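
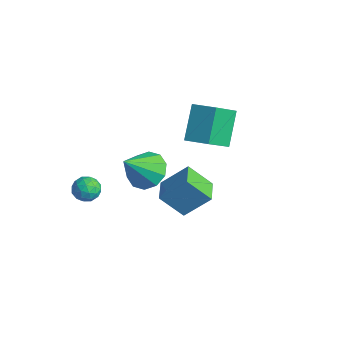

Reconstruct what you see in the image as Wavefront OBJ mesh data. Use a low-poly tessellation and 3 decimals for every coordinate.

v -1.608 1.927 -0.445
v -1.269 0.601 0.629
v -2.448 2.879 0.995
v -2.109 1.553 2.069
v -0.511 2.447 -0.149
v -0.172 1.121 0.925
v -1.351 3.399 1.291
v -1.012 2.073 2.365
v -4.186 -2.409 -3.397
v -3.672 -2.233 -2.932
v -4.028 -3.527 -3.148
v -3.514 -3.351 -2.683
v -4.196 -3.187 -2.542
v -4.293 -2.496 -2.696
v -3.407 -3.264 -3.384
v -3.504 -2.573 -3.538
v -3.191 -2.761 -2.924
v -3.678 -2.714 -2.403
v -4.022 -3.046 -3.677
v -4.509 -2.999 -3.156
v -3.942 -2.222 -3.187
v -3.758 -3.538 -2.893
v -4.158 -3.441 -2.81
v -3.856 -3.338 -2.537
v -4.308 -2.377 -3.048
v -4.006 -2.274 -2.774
v -4.314 -2.835 -2.545
v -3.694 -3.486 -3.306
v -3.392 -3.383 -3.032
v -3.844 -2.422 -3.543
v -3.542 -2.319 -3.27
v -3.386 -2.925 -3.535
v -3.358 -2.43 -2.909
v -3.265 -3.087 -2.762
v -3.202 -3.036 -3.174
v -3.259 -2.63 -3.265
v -3.644 -2.402 -2.603
v -3.552 -3.059 -2.456
v -3.952 -2.963 -2.373
v -4.009 -2.556 -2.464
v -3.361 -2.713 -2.598
v -4.148 -2.701 -3.624
v -4.056 -3.358 -3.477
v -3.691 -3.204 -3.616
v -3.748 -2.797 -3.707
v -4.435 -2.673 -3.318
v -4.342 -3.33 -3.171
v -4.441 -3.13 -2.815
v -4.498 -2.724 -2.906
v -4.339 -3.047 -3.482
v 2.12 -1.636 -0.839
v 1.469 -2.44 0.233
v 1.141 -0.927 -0.901
v 0.49 -1.732 0.171
v 2.75 -0.668 0.269
v 2.099 -1.473 1.341
v 1.771 0.04 0.207
v 1.12 -0.764 1.279
v 0.286 -2.297 1.121
v 1.19 -1.958 1.291
v 0.494 -3.543 2.499
v 0.803 -1.642 1.635
v 0.22 -1.577 1.782
v -0.339 -1.786 1.677
v -0.658 -2.191 1.359
v -0.617 -2.636 0.95
v -0.231 -2.951 0.607
v 0.353 -3.017 0.459
v 0.911 -2.807 0.565
v 1.231 -2.403 0.883
f 2 4 1
f 5 2 1
f 1 4 3
f 3 5 1
f 2 8 4
f 6 2 5
f 6 8 2
f 4 8 3
f 7 5 3
f 3 8 7
f 7 6 5
f 8 6 7
f 9 46 25
f 46 20 49
f 25 49 14
f 46 49 25
f 9 25 21
f 25 14 26
f 21 26 10
f 25 26 21
f 9 21 30
f 21 10 31
f 30 31 16
f 21 31 30
f 9 30 42
f 30 16 45
f 42 45 19
f 30 45 42
f 9 42 46
f 42 19 50
f 46 50 20
f 42 50 46
f 10 26 37
f 26 14 40
f 37 40 18
f 26 40 37
f 14 49 27
f 49 20 48
f 27 48 13
f 49 48 27
f 20 50 47
f 50 19 43
f 47 43 11
f 50 43 47
f 19 45 44
f 45 16 32
f 44 32 15
f 45 32 44
f 16 31 36
f 31 10 33
f 36 33 17
f 31 33 36
f 12 38 24
f 38 18 39
f 24 39 13
f 38 39 24
f 12 24 22
f 24 13 23
f 22 23 11
f 24 23 22
f 12 22 29
f 22 11 28
f 29 28 15
f 22 28 29
f 12 29 34
f 29 15 35
f 34 35 17
f 29 35 34
f 12 34 38
f 34 17 41
f 38 41 18
f 34 41 38
f 13 39 27
f 39 18 40
f 27 40 14
f 39 40 27
f 11 23 47
f 23 13 48
f 47 48 20
f 23 48 47
f 15 28 44
f 28 11 43
f 44 43 19
f 28 43 44
f 17 35 36
f 35 15 32
f 36 32 16
f 35 32 36
f 18 41 37
f 41 17 33
f 37 33 10
f 41 33 37
f 52 54 51
f 55 52 51
f 51 54 53
f 53 55 51
f 52 58 54
f 56 52 55
f 56 58 52
f 54 58 53
f 57 55 53
f 53 58 57
f 57 56 55
f 58 56 57
f 60 59 62
f 60 62 61
f 62 59 63
f 62 63 61
f 63 59 64
f 63 64 61
f 64 59 65
f 64 65 61
f 65 59 66
f 65 66 61
f 66 59 67
f 66 67 61
f 67 59 68
f 67 68 61
f 68 59 69
f 68 69 61
f 69 59 70
f 69 70 61
f 70 59 60
f 70 60 61



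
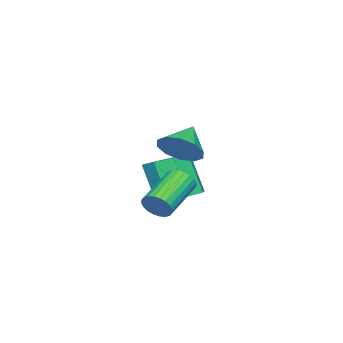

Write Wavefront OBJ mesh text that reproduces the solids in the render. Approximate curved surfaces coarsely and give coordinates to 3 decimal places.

v 2.495 -0.737 -1.638
v 2.701 -0.478 -1.114
v 1.011 -0.504 -0.438
v 0.805 -0.763 -0.962
v 2.645 -0.283 -1.244
v 0.956 -0.308 -0.569
v 2.567 -0.156 -1.435
v 0.878 -0.181 -0.759
v 2.478 -0.118 -1.657
v 0.788 -0.143 -0.981
v 2.391 -0.174 -1.875
v 0.702 -0.199 -1.2
v 2.321 -0.316 -2.058
v 0.631 -0.341 -1.382
v 2.276 -0.522 -2.177
v 0.586 -0.547 -1.501
v 2.265 -0.761 -2.213
v 0.575 -0.786 -1.537
v 2.289 -0.996 -2.162
v 0.599 -1.022 -1.486
v 2.344 -1.192 -2.031
v 0.655 -1.217 -1.356
v 2.422 -1.319 -1.841
v 0.733 -1.344 -1.165
v 2.512 -1.357 -1.619
v 0.822 -1.382 -0.943
v 2.598 -1.301 -1.4
v 0.909 -1.326 -0.725
v 2.669 -1.159 -1.218
v 0.979 -1.184 -0.542
v 2.714 -0.953 -1.099
v 1.024 -0.978 -0.423
v 2.725 -0.714 -1.063
v 1.035 -0.739 -0.387
v 3.098 0.567 1.605
v 3.59 0.31 2.288
v 2.062 0.473 2.315
v 3.551 0.852 2.304
v 3.34 1.285 2.053
v 3.036 1.445 1.631
v 2.756 1.269 1.199
v 2.607 0.825 0.922
v 2.646 0.282 0.906
v 2.857 -0.151 1.157
v 3.161 -0.31 1.58
v 3.441 -0.134 2.012
v -1.173 -1.962 -2.816
v -0.408 -2.539 -2.964
v -0.681 -3.335 -1.272
v -1.447 -2.758 -1.124
v -0.223 -1.901 -2.634
v -0.496 -2.696 -0.941
v -0.594 -1.298 -2.41
v -0.868 -2.094 -0.718
v -1.305 -1.084 -2.425
v -1.578 -1.88 -0.732
v -1.939 -1.385 -2.668
v -2.212 -2.181 -0.976
v -2.124 -2.024 -2.999
v -2.397 -2.819 -1.306
v -1.752 -2.626 -3.222
v -2.026 -3.422 -1.53
v -1.042 -2.84 -3.208
v -1.315 -3.636 -1.515
f 2 1 5
f 2 5 3
f 3 5 6
f 3 6 4
f 5 1 7
f 5 7 6
f 6 7 8
f 6 8 4
f 7 1 9
f 7 9 8
f 8 9 10
f 8 10 4
f 9 1 11
f 9 11 10
f 10 11 12
f 10 12 4
f 11 1 13
f 11 13 12
f 12 13 14
f 12 14 4
f 13 1 15
f 13 15 14
f 14 15 16
f 14 16 4
f 15 1 17
f 15 17 16
f 16 17 18
f 16 18 4
f 17 1 19
f 17 19 18
f 18 19 20
f 18 20 4
f 19 1 21
f 19 21 20
f 20 21 22
f 20 22 4
f 21 1 23
f 21 23 22
f 22 23 24
f 22 24 4
f 23 1 25
f 23 25 24
f 24 25 26
f 24 26 4
f 25 1 27
f 25 27 26
f 26 27 28
f 26 28 4
f 27 1 29
f 27 29 28
f 28 29 30
f 28 30 4
f 29 1 31
f 29 31 30
f 30 31 32
f 30 32 4
f 31 1 33
f 31 33 32
f 32 33 34
f 32 34 4
f 33 1 2
f 33 2 34
f 34 2 3
f 34 3 4
f 36 35 38
f 36 38 37
f 38 35 39
f 38 39 37
f 39 35 40
f 39 40 37
f 40 35 41
f 40 41 37
f 41 35 42
f 41 42 37
f 42 35 43
f 42 43 37
f 43 35 44
f 43 44 37
f 44 35 45
f 44 45 37
f 45 35 46
f 45 46 37
f 46 35 36
f 46 36 37
f 48 47 51
f 48 51 49
f 49 51 52
f 49 52 50
f 51 47 53
f 51 53 52
f 52 53 54
f 52 54 50
f 53 47 55
f 53 55 54
f 54 55 56
f 54 56 50
f 55 47 57
f 55 57 56
f 56 57 58
f 56 58 50
f 57 47 59
f 57 59 58
f 58 59 60
f 58 60 50
f 59 47 61
f 59 61 60
f 60 61 62
f 60 62 50
f 61 47 63
f 61 63 62
f 62 63 64
f 62 64 50
f 63 47 48
f 63 48 64
f 64 48 49
f 64 49 50



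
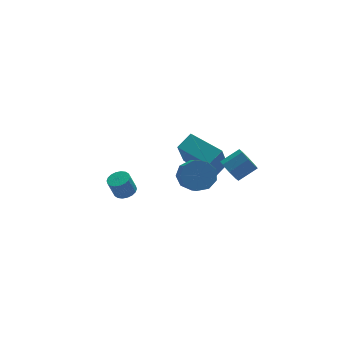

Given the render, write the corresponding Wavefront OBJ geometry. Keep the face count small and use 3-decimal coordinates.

v -0.857 -2.826 1.151
v -0.532 -3.362 0.534
v -0.719 -4.67 1.571
v -1.043 -4.134 2.189
v -0.086 -3.152 0.879
v -0.273 -4.46 1.916
v -0.001 -2.789 1.352
v -0.187 -4.097 2.389
v -0.316 -2.444 1.731
v -0.503 -3.752 2.768
v -0.884 -2.277 1.839
v -1.071 -3.585 2.876
v -1.44 -2.367 1.625
v -1.626 -3.675 2.662
v -1.722 -2.672 1.189
v -1.909 -3.98 2.227
v -1.6 -3.049 0.736
v -1.787 -4.357 1.774
v -1.13 -3.321 0.477
v -1.316 -4.63 1.515
v 0.553 -3.827 1.888
v 0.869 -4.252 1.446
v 1.843 -4.158 2.05
v 1.527 -3.733 2.492
v 0.908 -3.746 1.302
v 1.882 -3.651 1.906
v 0.74 -3.287 1.502
v 1.714 -3.192 2.106
v 0.462 -3.145 1.928
v 1.436 -3.05 2.532
v 0.237 -3.402 2.33
v 1.211 -3.308 2.934
v 0.198 -3.909 2.474
v 1.172 -3.814 3.078
v 0.366 -4.368 2.274
v 1.34 -4.273 2.878
v 0.644 -4.51 1.848
v 1.618 -4.415 2.452
v 1.565 1.396 -2.891
v 0.977 0.549 -1.073
v 0.43 3.009 -2.507
v -0.158 2.163 -0.689
v 2.418 1.877 -2.391
v 1.83 1.031 -0.573
v 1.283 3.491 -2.007
v 0.695 2.644 -0.189
v -3.657 -0.634 -1.076
v -3.191 -0.31 -0.913
v -3.538 -0.322 0.099
v -4.003 -0.646 -0.064
v -3.371 -0.128 -0.973
v -3.718 -0.14 0.04
v -3.608 -0.047 -1.053
v -3.954 -0.058 -0.04
v -3.854 -0.081 -1.137
v -4.2 -0.093 -0.125
v -4.061 -0.226 -1.21
v -4.407 -0.237 -0.197
v -4.188 -0.451 -1.256
v -4.534 -0.462 -0.244
v -4.21 -0.712 -1.266
v -4.556 -0.724 -0.254
v -4.122 -0.958 -1.239
v -4.469 -0.97 -0.227
v -3.942 -1.14 -1.18
v -4.289 -1.152 -0.167
v -3.706 -1.222 -1.1
v -4.052 -1.233 -0.087
v -3.46 -1.187 -1.015
v -3.806 -1.199 -0.003
v -3.253 -1.043 -0.943
v -3.599 -1.054 0.07
v -3.126 -0.818 -0.896
v -3.472 -0.829 0.116
v -3.104 -0.556 -0.886
v -3.45 -0.568 0.126
f 2 1 5
f 2 5 3
f 3 5 6
f 3 6 4
f 5 1 7
f 5 7 6
f 6 7 8
f 6 8 4
f 7 1 9
f 7 9 8
f 8 9 10
f 8 10 4
f 9 1 11
f 9 11 10
f 10 11 12
f 10 12 4
f 11 1 13
f 11 13 12
f 12 13 14
f 12 14 4
f 13 1 15
f 13 15 14
f 14 15 16
f 14 16 4
f 15 1 17
f 15 17 16
f 16 17 18
f 16 18 4
f 17 1 19
f 17 19 18
f 18 19 20
f 18 20 4
f 19 1 2
f 19 2 20
f 20 2 3
f 20 3 4
f 22 21 25
f 22 25 23
f 23 25 26
f 23 26 24
f 25 21 27
f 25 27 26
f 26 27 28
f 26 28 24
f 27 21 29
f 27 29 28
f 28 29 30
f 28 30 24
f 29 21 31
f 29 31 30
f 30 31 32
f 30 32 24
f 31 21 33
f 31 33 32
f 32 33 34
f 32 34 24
f 33 21 35
f 33 35 34
f 34 35 36
f 34 36 24
f 35 21 37
f 35 37 36
f 36 37 38
f 36 38 24
f 37 21 22
f 37 22 38
f 38 22 23
f 38 23 24
f 40 42 39
f 43 40 39
f 39 42 41
f 41 43 39
f 40 46 42
f 44 40 43
f 44 46 40
f 42 46 41
f 45 43 41
f 41 46 45
f 45 44 43
f 46 44 45
f 48 47 51
f 48 51 49
f 49 51 52
f 49 52 50
f 51 47 53
f 51 53 52
f 52 53 54
f 52 54 50
f 53 47 55
f 53 55 54
f 54 55 56
f 54 56 50
f 55 47 57
f 55 57 56
f 56 57 58
f 56 58 50
f 57 47 59
f 57 59 58
f 58 59 60
f 58 60 50
f 59 47 61
f 59 61 60
f 60 61 62
f 60 62 50
f 61 47 63
f 61 63 62
f 62 63 64
f 62 64 50
f 63 47 65
f 63 65 64
f 64 65 66
f 64 66 50
f 65 47 67
f 65 67 66
f 66 67 68
f 66 68 50
f 67 47 69
f 67 69 68
f 68 69 70
f 68 70 50
f 69 47 71
f 69 71 70
f 70 71 72
f 70 72 50
f 71 47 73
f 71 73 72
f 72 73 74
f 72 74 50
f 73 47 75
f 73 75 74
f 74 75 76
f 74 76 50
f 75 47 48
f 75 48 76
f 76 48 49
f 76 49 50



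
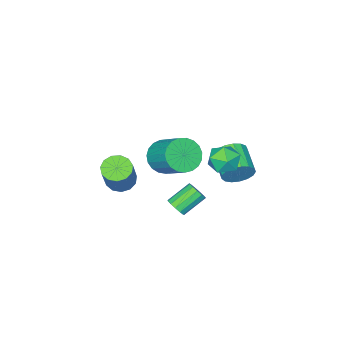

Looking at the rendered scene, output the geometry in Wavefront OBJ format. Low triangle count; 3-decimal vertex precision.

v -0.4 2.772 0.836
v 0.027 2.832 1.569
v -0.694 1.529 2.096
v -1.12 1.468 1.364
v -0.312 3.047 1.636
v -1.033 1.743 2.163
v -0.671 3.198 1.519
v -1.392 1.895 2.047
v -0.968 3.252 1.247
v -1.689 1.949 1.774
v -1.135 3.196 0.88
v -1.856 1.893 1.407
v -1.133 3.042 0.503
v -1.854 1.739 1.031
v -0.963 2.827 0.203
v -1.684 1.524 0.73
v -0.665 2.599 0.047
v -1.385 1.295 0.575
v -0.305 2.41 0.073
v -1.026 1.107 0.6
v 0.033 2.304 0.273
v -0.688 1.001 0.801
v 0.272 2.306 0.603
v -0.449 1.002 1.13
v 0.357 2.414 0.985
v -0.364 1.11 1.513
v 0.268 2.604 1.334
v -0.452 1.3 1.862
v 0.893 3.298 2.804
v 1.209 2.962 2.014
v -0.249 2.358 2.746
v 0.067 2.022 1.956
v 0.522 1.866 2.734
v 1.228 2.447 2.77
v -0.268 2.873 1.99
v 0.438 3.454 2.026
v 0.492 2.699 1.511
v 0.98 2.077 1.971
v -0.02 3.243 2.789
v 0.468 2.621 3.249
v 0.687 -0.46 -3.121
v 1.029 -0.449 -2.628
v -0.165 -0.15 -1.806
v -0.507 -0.16 -2.299
v 1.025 -0.133 -2.748
v -0.169 0.166 -1.926
v 0.914 0.079 -2.987
v -0.28 0.378 -2.165
v 0.731 0.12 -3.268
v -0.463 0.42 -2.446
v 0.534 -0.022 -3.502
v -0.66 0.277 -2.681
v 0.385 -0.304 -3.616
v -0.809 -0.005 -2.794
v 0.332 -0.635 -3.572
v -0.861 -0.336 -2.75
v 0.392 -0.911 -3.385
v -0.802 -0.611 -2.563
v 0.546 -1.043 -3.114
v -0.648 -0.744 -2.292
v 0.744 -0.99 -2.846
v -0.45 -0.69 -2.024
v 0.924 -0.768 -2.664
v -0.27 -0.469 -1.842
v -0.157 -2.145 -0.657
v 0.732 -2.529 -0.306
v 0.946 -0.938 0.888
v 0.057 -0.555 0.537
v 0.862 -2.295 -0.64
v 1.076 -0.704 0.553
v 0.815 -2.035 -0.978
v 1.03 -0.445 0.216
v 0.601 -1.795 -1.26
v 0.815 -0.204 -0.066
v 0.255 -1.615 -1.438
v 0.469 -0.024 -0.244
v -0.162 -1.527 -1.48
v 0.052 0.064 -0.287
v -0.578 -1.545 -1.381
v -0.364 0.045 -0.187
v -0.921 -1.668 -1.156
v -0.707 -0.077 0.038
v -1.132 -1.873 -0.845
v -0.918 -0.282 0.349
v -1.175 -2.125 -0.501
v -0.961 -0.534 0.692
v -1.042 -2.381 -0.185
v -0.828 -0.79 1.009
v -0.755 -2.596 0.051
v -0.541 -1.005 1.244
v -0.365 -2.733 0.163
v -0.151 -1.142 1.357
v 0.06 -2.768 0.134
v 0.274 -1.178 1.328
v 0.449 -2.696 -0.032
v 0.663 -1.105 1.162
v 1.193 -3.979 -2.77
v 1.924 -4.257 -3.018
v 2.837 -3.5 -1.177
v 2.107 -3.221 -0.93
v 1.888 -3.825 -3.178
v 2.801 -3.068 -1.337
v 1.632 -3.442 -3.209
v 2.545 -2.685 -1.368
v 1.236 -3.229 -3.1
v 2.149 -2.472 -1.259
v 0.827 -3.254 -2.887
v 1.74 -2.497 -1.046
v 0.534 -3.509 -2.637
v 1.447 -2.752 -0.796
v 0.451 -3.914 -2.429
v 1.364 -3.157 -0.588
v 0.603 -4.338 -2.33
v 1.516 -3.581 -0.489
v 0.943 -4.649 -2.37
v 1.856 -3.892 -0.529
v 1.362 -4.747 -2.538
v 2.275 -3.99 -0.697
v 1.728 -4.601 -2.78
v 2.641 -3.843 -0.939
f 2 1 5
f 2 5 3
f 3 5 6
f 3 6 4
f 5 1 7
f 5 7 6
f 6 7 8
f 6 8 4
f 7 1 9
f 7 9 8
f 8 9 10
f 8 10 4
f 9 1 11
f 9 11 10
f 10 11 12
f 10 12 4
f 11 1 13
f 11 13 12
f 12 13 14
f 12 14 4
f 13 1 15
f 13 15 14
f 14 15 16
f 14 16 4
f 15 1 17
f 15 17 16
f 16 17 18
f 16 18 4
f 17 1 19
f 17 19 18
f 18 19 20
f 18 20 4
f 19 1 21
f 19 21 20
f 20 21 22
f 20 22 4
f 21 1 23
f 21 23 22
f 22 23 24
f 22 24 4
f 23 1 25
f 23 25 24
f 24 25 26
f 24 26 4
f 25 1 27
f 25 27 26
f 26 27 28
f 26 28 4
f 27 1 2
f 27 2 28
f 28 2 3
f 28 3 4
f 29 40 34
f 29 34 30
f 29 30 36
f 29 36 39
f 29 39 40
f 30 34 38
f 34 40 33
f 40 39 31
f 39 36 35
f 36 30 37
f 32 38 33
f 32 33 31
f 32 31 35
f 32 35 37
f 32 37 38
f 33 38 34
f 31 33 40
f 35 31 39
f 37 35 36
f 38 37 30
f 42 41 45
f 42 45 43
f 43 45 46
f 43 46 44
f 45 41 47
f 45 47 46
f 46 47 48
f 46 48 44
f 47 41 49
f 47 49 48
f 48 49 50
f 48 50 44
f 49 41 51
f 49 51 50
f 50 51 52
f 50 52 44
f 51 41 53
f 51 53 52
f 52 53 54
f 52 54 44
f 53 41 55
f 53 55 54
f 54 55 56
f 54 56 44
f 55 41 57
f 55 57 56
f 56 57 58
f 56 58 44
f 57 41 59
f 57 59 58
f 58 59 60
f 58 60 44
f 59 41 61
f 59 61 60
f 60 61 62
f 60 62 44
f 61 41 63
f 61 63 62
f 62 63 64
f 62 64 44
f 63 41 42
f 63 42 64
f 64 42 43
f 64 43 44
f 66 65 69
f 66 69 67
f 67 69 70
f 67 70 68
f 69 65 71
f 69 71 70
f 70 71 72
f 70 72 68
f 71 65 73
f 71 73 72
f 72 73 74
f 72 74 68
f 73 65 75
f 73 75 74
f 74 75 76
f 74 76 68
f 75 65 77
f 75 77 76
f 76 77 78
f 76 78 68
f 77 65 79
f 77 79 78
f 78 79 80
f 78 80 68
f 79 65 81
f 79 81 80
f 80 81 82
f 80 82 68
f 81 65 83
f 81 83 82
f 82 83 84
f 82 84 68
f 83 65 85
f 83 85 84
f 84 85 86
f 84 86 68
f 85 65 87
f 85 87 86
f 86 87 88
f 86 88 68
f 87 65 89
f 87 89 88
f 88 89 90
f 88 90 68
f 89 65 91
f 89 91 90
f 90 91 92
f 90 92 68
f 91 65 93
f 91 93 92
f 92 93 94
f 92 94 68
f 93 65 95
f 93 95 94
f 94 95 96
f 94 96 68
f 95 65 66
f 95 66 96
f 96 66 67
f 96 67 68
f 98 97 101
f 98 101 99
f 99 101 102
f 99 102 100
f 101 97 103
f 101 103 102
f 102 103 104
f 102 104 100
f 103 97 105
f 103 105 104
f 104 105 106
f 104 106 100
f 105 97 107
f 105 107 106
f 106 107 108
f 106 108 100
f 107 97 109
f 107 109 108
f 108 109 110
f 108 110 100
f 109 97 111
f 109 111 110
f 110 111 112
f 110 112 100
f 111 97 113
f 111 113 112
f 112 113 114
f 112 114 100
f 113 97 115
f 113 115 114
f 114 115 116
f 114 116 100
f 115 97 117
f 115 117 116
f 116 117 118
f 116 118 100
f 117 97 119
f 117 119 118
f 118 119 120
f 118 120 100
f 119 97 98
f 119 98 120
f 120 98 99
f 120 99 100



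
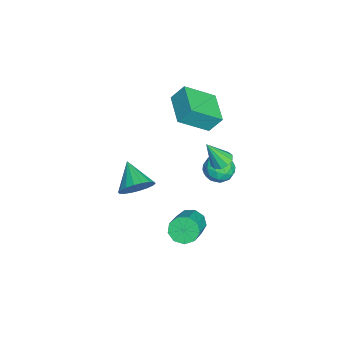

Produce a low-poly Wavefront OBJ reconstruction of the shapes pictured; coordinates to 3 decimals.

v -2.357 -0.619 -2.643
v -1.814 -0.692 -1.879
v -3.603 -1.241 -1.817
v -1.979 -0.309 -1.84
v -2.219 0.012 -1.959
v -2.486 0.208 -2.215
v -2.727 0.241 -2.555
v -2.895 0.103 -2.912
v -2.957 -0.178 -3.216
v -2.899 -0.545 -3.407
v -2.734 -0.928 -3.446
v -2.494 -1.249 -3.326
v -2.227 -1.445 -3.071
v -1.986 -1.478 -2.731
v -1.818 -1.34 -2.374
v -1.756 -1.06 -2.069
v -4.855 2.249 1.654
v -4.278 0.817 2.761
v -4.925 2.884 2.511
v -4.347 1.453 3.619
v -3.173 2.747 1.421
v -2.595 1.316 2.529
v -3.242 3.383 2.279
v -2.665 1.951 3.386
v -0.484 3.575 1.839
v -0.02 3.9 1.964
v -0.336 2.865 3.141
v -0.311 4.069 2.089
v -0.667 4.049 2.119
v -0.954 3.848 2.042
v -1.061 3.543 1.888
v -0.948 3.25 1.715
v -0.658 3.081 1.59
v -0.301 3.101 1.56
v -0.015 3.302 1.637
v 0.093 3.607 1.791
v -2.338 3.55 0.387
v -1.981 4.111 -0.11
v -1.959 2.569 -0.45
v -1.602 3.13 -0.947
v -1.277 2.97 -0.199
v -1.511 3.577 0.318
v -2.429 3.103 -0.878
v -2.663 3.71 -0.361
v -2.037 3.835 -0.892
v -1.325 3.753 -0.472
v -2.615 2.927 -0.088
v -1.903 2.845 0.332
v -2.193 3.917 0.212
v -1.747 2.763 -0.772
v -1.556 2.669 -0.332
v -1.346 2.999 -0.624
v -1.917 3.602 0.463
v -1.707 3.933 0.171
v -1.293 3.262 0.119
v -2.233 2.747 -0.731
v -2.023 3.078 -1.023
v -2.594 3.681 0.064
v -2.384 4.011 -0.228
v -2.647 3.418 -0.679
v -2.016 4.085 -0.54
v -1.793 3.508 -1.031
v -2.279 3.492 -0.991
v -2.417 3.849 -0.687
v -1.597 4.036 -0.293
v -1.374 3.46 -0.785
v -1.183 3.366 -0.345
v -1.321 3.722 -0.041
v -1.63 3.874 -0.752
v -2.566 3.22 0.225
v -2.343 2.644 -0.267
v -2.619 2.958 -0.519
v -2.757 3.314 -0.215
v -2.147 3.172 0.471
v -1.924 2.595 -0.02
v -1.523 2.831 0.127
v -1.661 3.188 0.431
v -2.31 2.806 0.192
v -0.901 2.121 -3.659
v -0.468 2.203 -4.291
v 1.053 2.022 -3.273
v 0.621 1.939 -2.641
v -0.559 2.674 -4.072
v 0.963 2.492 -3.053
v -0.81 2.885 -3.659
v 0.712 2.704 -2.641
v -1.103 2.739 -3.247
v 0.419 2.558 -2.229
v -1.302 2.304 -3.028
v 0.22 2.122 -2.009
v -1.313 1.782 -3.104
v 0.209 1.601 -2.085
v -1.131 1.42 -3.439
v 0.39 1.238 -2.421
v -0.842 1.385 -3.878
v 0.68 1.203 -2.86
v -0.58 1.694 -4.214
v 0.942 1.513 -3.196
f 2 1 4
f 2 4 3
f 4 1 5
f 4 5 3
f 5 1 6
f 5 6 3
f 6 1 7
f 6 7 3
f 7 1 8
f 7 8 3
f 8 1 9
f 8 9 3
f 9 1 10
f 9 10 3
f 10 1 11
f 10 11 3
f 11 1 12
f 11 12 3
f 12 1 13
f 12 13 3
f 13 1 14
f 13 14 3
f 14 1 15
f 14 15 3
f 15 1 16
f 15 16 3
f 16 1 2
f 16 2 3
f 18 20 17
f 21 18 17
f 17 20 19
f 19 21 17
f 18 24 20
f 22 18 21
f 22 24 18
f 20 24 19
f 23 21 19
f 19 24 23
f 23 22 21
f 24 22 23
f 26 25 28
f 26 28 27
f 28 25 29
f 28 29 27
f 29 25 30
f 29 30 27
f 30 25 31
f 30 31 27
f 31 25 32
f 31 32 27
f 32 25 33
f 32 33 27
f 33 25 34
f 33 34 27
f 34 25 35
f 34 35 27
f 35 25 36
f 35 36 27
f 36 25 26
f 36 26 27
f 37 74 53
f 74 48 77
f 53 77 42
f 74 77 53
f 37 53 49
f 53 42 54
f 49 54 38
f 53 54 49
f 37 49 58
f 49 38 59
f 58 59 44
f 49 59 58
f 37 58 70
f 58 44 73
f 70 73 47
f 58 73 70
f 37 70 74
f 70 47 78
f 74 78 48
f 70 78 74
f 38 54 65
f 54 42 68
f 65 68 46
f 54 68 65
f 42 77 55
f 77 48 76
f 55 76 41
f 77 76 55
f 48 78 75
f 78 47 71
f 75 71 39
f 78 71 75
f 47 73 72
f 73 44 60
f 72 60 43
f 73 60 72
f 44 59 64
f 59 38 61
f 64 61 45
f 59 61 64
f 40 66 52
f 66 46 67
f 52 67 41
f 66 67 52
f 40 52 50
f 52 41 51
f 50 51 39
f 52 51 50
f 40 50 57
f 50 39 56
f 57 56 43
f 50 56 57
f 40 57 62
f 57 43 63
f 62 63 45
f 57 63 62
f 40 62 66
f 62 45 69
f 66 69 46
f 62 69 66
f 41 67 55
f 67 46 68
f 55 68 42
f 67 68 55
f 39 51 75
f 51 41 76
f 75 76 48
f 51 76 75
f 43 56 72
f 56 39 71
f 72 71 47
f 56 71 72
f 45 63 64
f 63 43 60
f 64 60 44
f 63 60 64
f 46 69 65
f 69 45 61
f 65 61 38
f 69 61 65
f 80 79 83
f 80 83 81
f 81 83 84
f 81 84 82
f 83 79 85
f 83 85 84
f 84 85 86
f 84 86 82
f 85 79 87
f 85 87 86
f 86 87 88
f 86 88 82
f 87 79 89
f 87 89 88
f 88 89 90
f 88 90 82
f 89 79 91
f 89 91 90
f 90 91 92
f 90 92 82
f 91 79 93
f 91 93 92
f 92 93 94
f 92 94 82
f 93 79 95
f 93 95 94
f 94 95 96
f 94 96 82
f 95 79 97
f 95 97 96
f 96 97 98
f 96 98 82
f 97 79 80
f 97 80 98
f 98 80 81
f 98 81 82



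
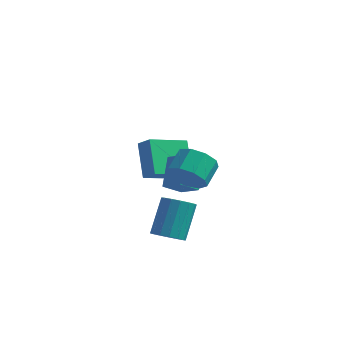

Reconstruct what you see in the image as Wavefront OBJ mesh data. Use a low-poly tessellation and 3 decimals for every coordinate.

v -1.219 0.018 -2.219
v -1.929 0.98 -0.941
v -1.842 0.217 -2.714
v -2.552 1.179 -1.436
v -0.288 1.481 -2.804
v -0.998 2.443 -1.526
v -0.911 1.68 -3.299
v -1.621 2.642 -2.021
v 1.679 -3.205 0.056
v 2.164 -3.562 0.642
v 2.186 -2.631 1.19
v 1.701 -2.275 0.604
v 2.491 -3.328 0.232
v 2.513 -2.397 0.78
v 2.438 -3.037 -0.261
v 2.46 -2.106 0.287
v 2.03 -2.824 -0.605
v 2.052 -1.894 -0.057
v 1.458 -2.79 -0.64
v 1.48 -1.86 -0.092
v 0.989 -2.95 -0.349
v 1.011 -2.02 0.199
v 0.843 -3.23 0.131
v 0.865 -2.299 0.679
v 1.088 -3.498 0.576
v 1.11 -2.567 1.124
v 1.61 -3.629 0.778
v 1.632 -2.698 1.326
v 1.002 -2.336 -0.929
v 0.716 -1.305 0.065
v 0.18 -2.129 -1.38
v -0.106 -1.098 -0.386
v 1.466 -1.682 -1.474
v 1.18 -0.651 -0.48
v 0.644 -1.475 -1.925
v 0.358 -0.444 -0.931
v 0.939 -3.225 -3.313
v 1.321 -2.77 -3.645
v 1.282 -1.741 -2.279
v 0.901 -2.195 -1.947
v 0.988 -2.682 -3.72
v 0.949 -1.653 -2.355
v 0.643 -2.74 -3.686
v 0.604 -1.711 -2.321
v 0.377 -2.928 -3.552
v 0.338 -1.899 -2.187
v 0.261 -3.195 -3.354
v 0.222 -2.166 -1.989
v 0.328 -3.47 -3.145
v 0.289 -2.441 -1.78
v 0.558 -3.679 -2.981
v 0.519 -2.65 -1.615
v 0.891 -3.767 -2.905
v 0.852 -2.738 -1.54
v 1.236 -3.709 -2.939
v 1.197 -2.68 -1.574
v 1.502 -3.521 -3.073
v 1.463 -2.492 -1.708
v 1.618 -3.254 -3.271
v 1.579 -2.225 -1.906
v 1.551 -2.979 -3.48
v 1.512 -1.95 -2.115
f 2 4 1
f 5 2 1
f 1 4 3
f 3 5 1
f 2 8 4
f 6 2 5
f 6 8 2
f 4 8 3
f 7 5 3
f 3 8 7
f 7 6 5
f 8 6 7
f 10 9 13
f 10 13 11
f 11 13 14
f 11 14 12
f 13 9 15
f 13 15 14
f 14 15 16
f 14 16 12
f 15 9 17
f 15 17 16
f 16 17 18
f 16 18 12
f 17 9 19
f 17 19 18
f 18 19 20
f 18 20 12
f 19 9 21
f 19 21 20
f 20 21 22
f 20 22 12
f 21 9 23
f 21 23 22
f 22 23 24
f 22 24 12
f 23 9 25
f 23 25 24
f 24 25 26
f 24 26 12
f 25 9 27
f 25 27 26
f 26 27 28
f 26 28 12
f 27 9 10
f 27 10 28
f 28 10 11
f 28 11 12
f 30 32 29
f 33 30 29
f 29 32 31
f 31 33 29
f 30 36 32
f 34 30 33
f 34 36 30
f 32 36 31
f 35 33 31
f 31 36 35
f 35 34 33
f 36 34 35
f 38 37 41
f 38 41 39
f 39 41 42
f 39 42 40
f 41 37 43
f 41 43 42
f 42 43 44
f 42 44 40
f 43 37 45
f 43 45 44
f 44 45 46
f 44 46 40
f 45 37 47
f 45 47 46
f 46 47 48
f 46 48 40
f 47 37 49
f 47 49 48
f 48 49 50
f 48 50 40
f 49 37 51
f 49 51 50
f 50 51 52
f 50 52 40
f 51 37 53
f 51 53 52
f 52 53 54
f 52 54 40
f 53 37 55
f 53 55 54
f 54 55 56
f 54 56 40
f 55 37 57
f 55 57 56
f 56 57 58
f 56 58 40
f 57 37 59
f 57 59 58
f 58 59 60
f 58 60 40
f 59 37 61
f 59 61 60
f 60 61 62
f 60 62 40
f 61 37 38
f 61 38 62
f 62 38 39
f 62 39 40



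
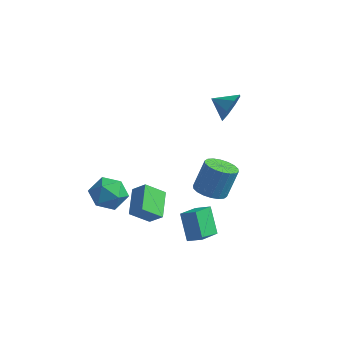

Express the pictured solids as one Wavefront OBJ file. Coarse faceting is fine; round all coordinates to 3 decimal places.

v 0.876 1.771 -3.41
v 1.57 2.446 -3.789
v 1.898 3.165 -1.909
v 1.204 2.489 -1.53
v 1.173 2.683 -3.811
v 1.501 3.402 -1.93
v 0.718 2.74 -3.753
v 1.045 3.458 -1.872
v 0.293 2.604 -3.627
v 0.621 3.323 -1.747
v -0.016 2.303 -3.459
v 0.312 3.022 -1.578
v -0.148 1.897 -3.281
v 0.18 2.616 -1.4
v -0.077 1.466 -3.128
v 0.25 2.185 -1.247
v 0.182 1.095 -3.031
v 0.51 1.814 -1.151
v 0.579 0.858 -3.01
v 0.907 1.577 -1.129
v 1.035 0.802 -3.068
v 1.362 1.52 -1.187
v 1.459 0.937 -3.193
v 1.787 1.656 -1.313
v 1.768 1.238 -3.362
v 2.096 1.957 -1.481
v 1.9 1.644 -3.54
v 2.228 2.363 -1.659
v 1.83 2.075 -3.693
v 2.157 2.794 -1.812
v -3.427 -3.159 -1.809
v -2.523 -2.456 -1.39
v -2.317 -4.764 -1.51
v -1.413 -4.061 -1.091
v -2.438 -4.185 -0.443
v -3.124 -3.194 -0.628
v -1.716 -4.026 -2.272
v -2.402 -3.035 -2.457
v -1.465 -2.992 -1.677
v -1.912 -3.09 -0.546
v -2.928 -4.13 -2.354
v -3.375 -4.228 -1.223
v 1.752 2.496 3.696
v 2.027 2.971 4.626
v 0.568 2.304 4.144
v 1.73 3.508 4.073
v 1.446 3.453 3.299
v 1.341 2.837 2.757
v 1.476 2.022 2.766
v 1.773 1.484 3.319
v 2.058 1.54 4.093
v 2.163 2.155 4.635
v 1.897 -1.41 -2.316
v 1.959 -3.051 -1.655
v 2.772 -1.218 -1.921
v 2.835 -2.858 -1.259
v 2.725 -2.002 -3.861
v 2.788 -3.642 -3.199
v 3.601 -1.809 -3.465
v 3.663 -3.45 -2.804
v -1.85 -2.47 -3.765
v -2.655 -0.943 -2.972
v -1.066 -1.558 -4.727
v -1.872 -0.03 -3.934
v -0.988 -2.41 -3.006
v -1.794 -0.882 -2.213
v -0.205 -1.497 -3.968
v -1.01 0.03 -3.175
f 2 1 5
f 2 5 3
f 3 5 6
f 3 6 4
f 5 1 7
f 5 7 6
f 6 7 8
f 6 8 4
f 7 1 9
f 7 9 8
f 8 9 10
f 8 10 4
f 9 1 11
f 9 11 10
f 10 11 12
f 10 12 4
f 11 1 13
f 11 13 12
f 12 13 14
f 12 14 4
f 13 1 15
f 13 15 14
f 14 15 16
f 14 16 4
f 15 1 17
f 15 17 16
f 16 17 18
f 16 18 4
f 17 1 19
f 17 19 18
f 18 19 20
f 18 20 4
f 19 1 21
f 19 21 20
f 20 21 22
f 20 22 4
f 21 1 23
f 21 23 22
f 22 23 24
f 22 24 4
f 23 1 25
f 23 25 24
f 24 25 26
f 24 26 4
f 25 1 27
f 25 27 26
f 26 27 28
f 26 28 4
f 27 1 29
f 27 29 28
f 28 29 30
f 28 30 4
f 29 1 2
f 29 2 30
f 30 2 3
f 30 3 4
f 31 42 36
f 31 36 32
f 31 32 38
f 31 38 41
f 31 41 42
f 32 36 40
f 36 42 35
f 42 41 33
f 41 38 37
f 38 32 39
f 34 40 35
f 34 35 33
f 34 33 37
f 34 37 39
f 34 39 40
f 35 40 36
f 33 35 42
f 37 33 41
f 39 37 38
f 40 39 32
f 44 43 46
f 44 46 45
f 46 43 47
f 46 47 45
f 47 43 48
f 47 48 45
f 48 43 49
f 48 49 45
f 49 43 50
f 49 50 45
f 50 43 51
f 50 51 45
f 51 43 52
f 51 52 45
f 52 43 44
f 52 44 45
f 54 56 53
f 57 54 53
f 53 56 55
f 55 57 53
f 54 60 56
f 58 54 57
f 58 60 54
f 56 60 55
f 59 57 55
f 55 60 59
f 59 58 57
f 60 58 59
f 62 64 61
f 65 62 61
f 61 64 63
f 63 65 61
f 62 68 64
f 66 62 65
f 66 68 62
f 64 68 63
f 67 65 63
f 63 68 67
f 67 66 65
f 68 66 67



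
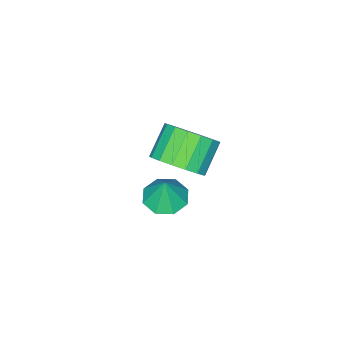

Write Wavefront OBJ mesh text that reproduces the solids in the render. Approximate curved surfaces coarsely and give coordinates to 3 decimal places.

v 3.669 2.568 1.306
v 4.337 2.777 1.141
v 3.871 2.732 2.334
v 3.979 3.197 1.144
v 3.44 3.247 1.243
v 3.034 2.9 1.378
v 3 2.358 1.472
v 3.358 1.939 1.468
v 3.898 1.888 1.37
v 4.303 2.235 1.234
v 0.757 0.336 -1.211
v 1.319 0.629 -0.476
v 0.325 0.377 0.385
v -0.237 0.084 -0.349
v 1.103 1.016 -0.612
v 0.109 0.764 0.249
v 0.808 1.248 -0.885
v -0.187 0.996 -0.024
v 0.501 1.271 -1.233
v -0.494 1.019 -0.371
v 0.253 1.08 -1.576
v -0.742 0.828 -0.714
v 0.12 0.718 -1.835
v -0.874 0.466 -0.973
v 0.134 0.269 -1.951
v -0.861 0.017 -1.089
v 0.29 -0.165 -1.897
v -0.705 -0.417 -1.036
v 0.553 -0.484 -1.687
v -0.442 -0.736 -0.825
v 0.863 -0.616 -1.367
v -0.132 -0.867 -0.505
v 1.149 -0.529 -1.012
v 0.154 -0.781 -0.15
v 1.345 -0.244 -0.702
v 0.35 -0.496 0.16
v 1.407 0.174 -0.509
v 0.412 -0.078 0.353
f 2 1 4
f 2 4 3
f 4 1 5
f 4 5 3
f 5 1 6
f 5 6 3
f 6 1 7
f 6 7 3
f 7 1 8
f 7 8 3
f 8 1 9
f 8 9 3
f 9 1 10
f 9 10 3
f 10 1 2
f 10 2 3
f 12 11 15
f 12 15 13
f 13 15 16
f 13 16 14
f 15 11 17
f 15 17 16
f 16 17 18
f 16 18 14
f 17 11 19
f 17 19 18
f 18 19 20
f 18 20 14
f 19 11 21
f 19 21 20
f 20 21 22
f 20 22 14
f 21 11 23
f 21 23 22
f 22 23 24
f 22 24 14
f 23 11 25
f 23 25 24
f 24 25 26
f 24 26 14
f 25 11 27
f 25 27 26
f 26 27 28
f 26 28 14
f 27 11 29
f 27 29 28
f 28 29 30
f 28 30 14
f 29 11 31
f 29 31 30
f 30 31 32
f 30 32 14
f 31 11 33
f 31 33 32
f 32 33 34
f 32 34 14
f 33 11 35
f 33 35 34
f 34 35 36
f 34 36 14
f 35 11 37
f 35 37 36
f 36 37 38
f 36 38 14
f 37 11 12
f 37 12 38
f 38 12 13
f 38 13 14



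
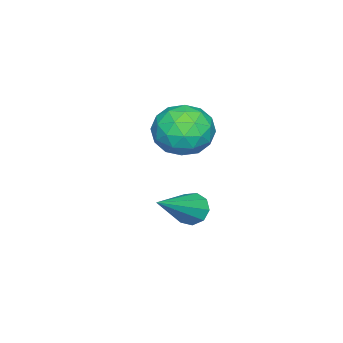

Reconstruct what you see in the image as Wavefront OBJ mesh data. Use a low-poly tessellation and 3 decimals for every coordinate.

v 1.064 0.724 0.695
v 1.314 0.537 0.279
v 2.556 0.476 1.705
v 1.358 0.889 0.299
v 1.265 1.164 0.505
v 1.077 1.233 0.799
v 0.883 1.064 1.044
v 0.773 0.736 1.126
v 0.799 0.402 1.006
v 0.949 0.219 0.74
v 1.152 0.272 0.453
v -1.748 -0.386 2.071
v -1.361 0.154 2.684
v -0.479 -1.094 1.896
v -0.092 -0.554 2.509
v -0.716 -1.156 2.766
v -1.499 -0.719 2.875
v -0.341 -0.221 1.705
v -1.124 0.216 1.814
v -0.491 0.256 2.458
v -0.723 -0.322 3.114
v -1.117 -0.618 1.466
v -1.349 -1.196 2.122
v -1.666 -0.054 2.393
v -0.174 -0.886 2.187
v -0.541 -1.24 2.338
v -0.313 -0.923 2.699
v -1.747 -0.567 2.505
v -1.52 -0.249 2.866
v -1.14 -1.02 2.914
v -0.32 -0.691 1.714
v -0.093 -0.373 2.075
v -1.527 -0.017 1.881
v -1.299 0.3 2.242
v -0.7 0.08 1.666
v -0.927 0.324 2.621
v -0.182 -0.092 2.517
v -0.327 0.103 2.045
v -0.788 0.36 2.109
v -1.063 -0.016 3.006
v -0.318 -0.432 2.903
v -0.684 -0.786 3.054
v -1.145 -0.529 3.118
v -0.552 0.044 2.873
v -1.522 -0.508 1.677
v -0.777 -0.924 1.574
v -0.695 -0.411 1.462
v -1.156 -0.154 1.526
v -1.658 -0.848 2.063
v -0.913 -1.264 1.959
v -1.052 -1.3 2.471
v -1.513 -1.043 2.535
v -1.288 -0.984 1.707
f 2 1 4
f 2 4 3
f 4 1 5
f 4 5 3
f 5 1 6
f 5 6 3
f 6 1 7
f 6 7 3
f 7 1 8
f 7 8 3
f 8 1 9
f 8 9 3
f 9 1 10
f 9 10 3
f 10 1 11
f 10 11 3
f 11 1 2
f 11 2 3
f 12 49 28
f 49 23 52
f 28 52 17
f 49 52 28
f 12 28 24
f 28 17 29
f 24 29 13
f 28 29 24
f 12 24 33
f 24 13 34
f 33 34 19
f 24 34 33
f 12 33 45
f 33 19 48
f 45 48 22
f 33 48 45
f 12 45 49
f 45 22 53
f 49 53 23
f 45 53 49
f 13 29 40
f 29 17 43
f 40 43 21
f 29 43 40
f 17 52 30
f 52 23 51
f 30 51 16
f 52 51 30
f 23 53 50
f 53 22 46
f 50 46 14
f 53 46 50
f 22 48 47
f 48 19 35
f 47 35 18
f 48 35 47
f 19 34 39
f 34 13 36
f 39 36 20
f 34 36 39
f 15 41 27
f 41 21 42
f 27 42 16
f 41 42 27
f 15 27 25
f 27 16 26
f 25 26 14
f 27 26 25
f 15 25 32
f 25 14 31
f 32 31 18
f 25 31 32
f 15 32 37
f 32 18 38
f 37 38 20
f 32 38 37
f 15 37 41
f 37 20 44
f 41 44 21
f 37 44 41
f 16 42 30
f 42 21 43
f 30 43 17
f 42 43 30
f 14 26 50
f 26 16 51
f 50 51 23
f 26 51 50
f 18 31 47
f 31 14 46
f 47 46 22
f 31 46 47
f 20 38 39
f 38 18 35
f 39 35 19
f 38 35 39
f 21 44 40
f 44 20 36
f 40 36 13
f 44 36 40



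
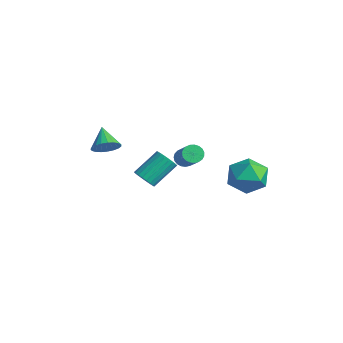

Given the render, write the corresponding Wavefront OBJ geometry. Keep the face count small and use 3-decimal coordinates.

v 4.623 4.152 1.141
v 5.093 3.464 2.06
v 2.787 3.456 1.56
v 3.257 2.768 2.479
v 3.231 4.004 2.581
v 4.366 4.434 2.322
v 3.514 2.486 1.298
v 4.649 2.916 1.039
v 4.408 2.434 2.157
v 4.233 3.373 2.95
v 3.647 3.547 0.67
v 3.472 4.486 1.463
v 2.475 -1.937 2.619
v 3.059 -2.139 2.927
v 2.989 -0.724 3.988
v 2.405 -0.523 3.681
v 3.157 -1.975 2.714
v 3.088 -0.56 3.775
v 3.138 -1.804 2.484
v 3.068 -0.389 3.545
v 3.004 -1.656 2.278
v 2.934 -0.241 3.339
v 2.779 -1.556 2.131
v 2.709 -0.141 3.192
v 2.501 -1.523 2.068
v 2.431 -0.108 3.13
v 2.218 -1.561 2.101
v 2.149 -0.146 3.162
v 1.98 -1.665 2.223
v 1.91 -0.25 3.284
v 1.828 -1.815 2.414
v 1.758 -0.4 3.475
v 1.787 -1.987 2.64
v 1.717 -0.572 3.701
v 1.865 -2.15 2.863
v 1.796 -0.735 3.924
v 2.049 -2.276 3.043
v 1.979 -0.861 4.105
v 2.306 -2.344 3.151
v 2.237 -0.929 4.212
v 2.593 -2.342 3.166
v 2.523 -0.927 4.227
v 2.859 -2.269 3.087
v 2.789 -0.854 4.148
v -3.003 3.976 -0.742
v -2.751 3.578 -1.161
v -1.265 3.187 0.104
v -1.517 3.584 0.522
v -2.637 3.804 -1.225
v -1.151 3.413 0.039
v -2.586 4.061 -1.206
v -1.1 3.669 0.058
v -2.607 4.302 -1.107
v -1.121 3.911 0.157
v -2.696 4.487 -0.945
v -1.21 4.096 0.32
v -2.839 4.584 -0.747
v -1.353 4.193 0.517
v -3.01 4.575 -0.549
v -1.524 4.184 0.715
v -3.179 4.463 -0.384
v -1.693 4.072 0.88
v -3.319 4.267 -0.281
v -1.833 3.875 0.983
v -3.403 4.02 -0.258
v -1.918 3.629 1.007
v -3.419 3.765 -0.318
v -1.933 3.374 0.946
v -3.363 3.547 -0.452
v -1.877 3.156 0.812
v -3.244 3.403 -0.636
v -1.758 3.012 0.628
v -3.084 3.358 -0.838
v -1.598 2.967 0.426
v -2.909 3.42 -1.024
v -1.424 3.029 0.24
v -2.662 -1.226 2.035
v -2.138 -0.742 2.479
v -3.778 -0.834 2.925
v -2.254 -0.52 2.236
v -2.44 -0.419 1.958
v -2.665 -0.458 1.694
v -2.89 -0.63 1.488
v -3.075 -0.904 1.377
v -3.188 -1.235 1.38
v -3.211 -1.563 1.496
v -3.139 -1.834 1.705
v -2.984 -1.999 1.971
v -2.774 -2.03 2.248
v -2.545 -1.923 2.489
v -2.335 -1.695 2.65
v -2.183 -1.385 2.706
v -2.113 -1.049 2.645
f 1 12 6
f 1 6 2
f 1 2 8
f 1 8 11
f 1 11 12
f 2 6 10
f 6 12 5
f 12 11 3
f 11 8 7
f 8 2 9
f 4 10 5
f 4 5 3
f 4 3 7
f 4 7 9
f 4 9 10
f 5 10 6
f 3 5 12
f 7 3 11
f 9 7 8
f 10 9 2
f 14 13 17
f 14 17 15
f 15 17 18
f 15 18 16
f 17 13 19
f 17 19 18
f 18 19 20
f 18 20 16
f 19 13 21
f 19 21 20
f 20 21 22
f 20 22 16
f 21 13 23
f 21 23 22
f 22 23 24
f 22 24 16
f 23 13 25
f 23 25 24
f 24 25 26
f 24 26 16
f 25 13 27
f 25 27 26
f 26 27 28
f 26 28 16
f 27 13 29
f 27 29 28
f 28 29 30
f 28 30 16
f 29 13 31
f 29 31 30
f 30 31 32
f 30 32 16
f 31 13 33
f 31 33 32
f 32 33 34
f 32 34 16
f 33 13 35
f 33 35 34
f 34 35 36
f 34 36 16
f 35 13 37
f 35 37 36
f 36 37 38
f 36 38 16
f 37 13 39
f 37 39 38
f 38 39 40
f 38 40 16
f 39 13 41
f 39 41 40
f 40 41 42
f 40 42 16
f 41 13 43
f 41 43 42
f 42 43 44
f 42 44 16
f 43 13 14
f 43 14 44
f 44 14 15
f 44 15 16
f 46 45 49
f 46 49 47
f 47 49 50
f 47 50 48
f 49 45 51
f 49 51 50
f 50 51 52
f 50 52 48
f 51 45 53
f 51 53 52
f 52 53 54
f 52 54 48
f 53 45 55
f 53 55 54
f 54 55 56
f 54 56 48
f 55 45 57
f 55 57 56
f 56 57 58
f 56 58 48
f 57 45 59
f 57 59 58
f 58 59 60
f 58 60 48
f 59 45 61
f 59 61 60
f 60 61 62
f 60 62 48
f 61 45 63
f 61 63 62
f 62 63 64
f 62 64 48
f 63 45 65
f 63 65 64
f 64 65 66
f 64 66 48
f 65 45 67
f 65 67 66
f 66 67 68
f 66 68 48
f 67 45 69
f 67 69 68
f 68 69 70
f 68 70 48
f 69 45 71
f 69 71 70
f 70 71 72
f 70 72 48
f 71 45 73
f 71 73 72
f 72 73 74
f 72 74 48
f 73 45 75
f 73 75 74
f 74 75 76
f 74 76 48
f 75 45 46
f 75 46 76
f 76 46 47
f 76 47 48
f 78 77 80
f 78 80 79
f 80 77 81
f 80 81 79
f 81 77 82
f 81 82 79
f 82 77 83
f 82 83 79
f 83 77 84
f 83 84 79
f 84 77 85
f 84 85 79
f 85 77 86
f 85 86 79
f 86 77 87
f 86 87 79
f 87 77 88
f 87 88 79
f 88 77 89
f 88 89 79
f 89 77 90
f 89 90 79
f 90 77 91
f 90 91 79
f 91 77 92
f 91 92 79
f 92 77 93
f 92 93 79
f 93 77 78
f 93 78 79



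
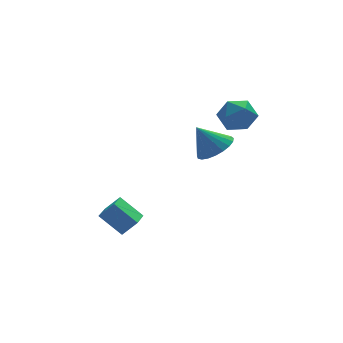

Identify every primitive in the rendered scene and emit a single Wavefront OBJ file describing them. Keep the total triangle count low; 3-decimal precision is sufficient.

v 2.393 2.035 2.825
v 2.968 1.377 3.289
v 1.772 0.863 1.931
v 2.347 0.205 2.395
v 1.606 0.644 2.881
v 1.99 1.368 3.433
v 2.75 0.872 1.787
v 3.134 1.596 2.339
v 3.188 0.658 2.647
v 2.481 0.518 3.323
v 2.259 1.722 1.897
v 1.552 1.582 2.573
v -4.046 1.539 -2.762
v -3.383 1.346 -2.026
v -3.393 2.595 -3.074
v -2.73 2.402 -2.337
v -3.23 0.758 -3.703
v -2.567 0.565 -2.966
v -2.577 1.814 -4.014
v -1.914 1.621 -3.278
v 1.512 1.562 0.457
v 2.326 1.403 0.998
v 0.748 1.958 1.723
v 2.366 1.801 0.898
v 2.258 2.156 0.721
v 2.021 2.41 0.499
v 1.696 2.516 0.27
v 1.34 2.457 0.073
v 1.013 2.244 -0.058
v 0.772 1.912 -0.099
v 0.659 1.52 -0.044
v 0.694 1.135 0.098
v 0.87 0.824 0.301
v 1.157 0.64 0.532
v 1.505 0.616 0.75
v 1.855 0.755 0.918
v 2.145 1.034 1.005
f 1 12 6
f 1 6 2
f 1 2 8
f 1 8 11
f 1 11 12
f 2 6 10
f 6 12 5
f 12 11 3
f 11 8 7
f 8 2 9
f 4 10 5
f 4 5 3
f 4 3 7
f 4 7 9
f 4 9 10
f 5 10 6
f 3 5 12
f 7 3 11
f 9 7 8
f 10 9 2
f 14 16 13
f 17 14 13
f 13 16 15
f 15 17 13
f 14 20 16
f 18 14 17
f 18 20 14
f 16 20 15
f 19 17 15
f 15 20 19
f 19 18 17
f 20 18 19
f 22 21 24
f 22 24 23
f 24 21 25
f 24 25 23
f 25 21 26
f 25 26 23
f 26 21 27
f 26 27 23
f 27 21 28
f 27 28 23
f 28 21 29
f 28 29 23
f 29 21 30
f 29 30 23
f 30 21 31
f 30 31 23
f 31 21 32
f 31 32 23
f 32 21 33
f 32 33 23
f 33 21 34
f 33 34 23
f 34 21 35
f 34 35 23
f 35 21 36
f 35 36 23
f 36 21 37
f 36 37 23
f 37 21 22
f 37 22 23



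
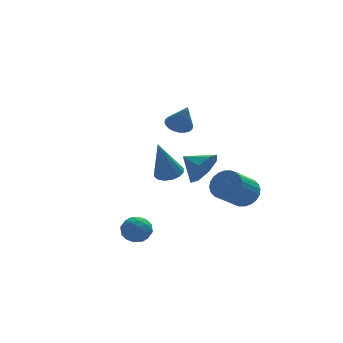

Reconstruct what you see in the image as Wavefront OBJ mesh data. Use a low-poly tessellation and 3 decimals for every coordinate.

v -1.372 -2.104 -0.014
v -1.044 -1.879 -0.67
v -1.356 -3.281 -0.41
v -1.028 -3.056 -1.066
v -0.634 -3.022 -0.408
v -0.643 -2.294 -0.164
v -1.757 -2.866 -0.916
v -1.766 -2.138 -0.672
v -1.282 -2.35 -1.228
v -0.588 -2.446 -0.914
v -1.812 -2.714 -0.166
v -1.118 -2.81 0.148
v -1.209 -1.888 -0.307
v -1.191 -3.272 -0.773
v -0.959 -3.252 -0.386
v -0.766 -3.119 -0.772
v -0.974 -2.132 -0.01
v -0.781 -2 -0.396
v -0.54 -2.672 -0.242
v -1.619 -3.16 -0.684
v -1.426 -3.028 -1.07
v -1.634 -2.041 -0.308
v -1.441 -1.908 -0.694
v -1.86 -2.488 -0.838
v -1.156 -2.033 -1.021
v -1.147 -2.725 -1.254
v -1.575 -2.613 -1.165
v -1.581 -2.185 -1.022
v -0.748 -2.089 -0.837
v -0.739 -2.781 -1.069
v -0.507 -2.761 -0.683
v -0.513 -2.333 -0.539
v -0.888 -2.366 -1.164
v -1.661 -2.379 -0.011
v -1.652 -3.071 -0.243
v -1.887 -2.827 -0.541
v -1.893 -2.399 -0.397
v -1.253 -2.435 0.174
v -1.244 -3.127 -0.059
v -0.819 -2.975 -0.058
v -0.825 -2.547 0.085
v -1.512 -2.794 0.084
v 4.035 -1.546 0.602
v 4.561 -1.422 1.245
v 3.471 -2.17 2.281
v 2.945 -2.294 1.638
v 4.382 -1.148 1.255
v 3.292 -1.896 2.291
v 4.151 -0.934 1.166
v 3.06 -1.682 2.202
v 3.901 -0.813 0.99
v 2.811 -1.561 2.026
v 3.673 -0.804 0.756
v 2.582 -1.552 1.792
v 3.499 -0.908 0.498
v 2.408 -1.656 1.534
v 3.407 -1.109 0.256
v 2.316 -1.857 1.292
v 3.41 -1.376 0.067
v 2.32 -2.125 1.103
v 3.509 -1.67 -0.041
v 2.419 -2.418 0.995
v 3.688 -1.944 -0.051
v 2.598 -2.692 0.985
v 3.92 -2.158 0.038
v 2.829 -2.906 1.074
v 4.169 -2.279 0.214
v 3.079 -3.027 1.25
v 4.398 -2.288 0.448
v 3.307 -3.036 1.484
v 4.572 -2.184 0.706
v 3.481 -2.932 1.742
v 4.664 -1.983 0.948
v 3.573 -2.731 1.984
v 4.66 -1.715 1.137
v 3.57 -2.464 2.173
v 3.491 3.505 -0.318
v 4.195 3.707 0.448
v 2.689 4.415 0.178
v 4.311 4.168 -0.209
v 3.946 4.241 -0.931
v 3.315 3.883 -1.293
v 2.786 3.303 -1.085
v 2.67 2.842 -0.427
v 3.035 2.77 0.294
v 3.666 3.128 0.656
v 0.835 -0.289 1.671
v 1.421 -0.676 1.775
v 0.245 -0.631 3.709
v 1.518 -0.332 1.861
v 1.432 0.023 1.896
v 1.186 0.295 1.87
v 0.846 0.411 1.791
v 0.503 0.338 1.68
v 0.249 0.098 1.566
v 0.153 -0.246 1.48
v 0.239 -0.602 1.445
v 0.485 -0.873 1.471
v 0.825 -0.989 1.55
v 1.167 -0.917 1.661
v 2.181 3.207 2.997
v 2.545 2.687 2.7
v 2.459 2.633 4.343
v 2.741 2.874 2.739
v 2.851 3.111 2.818
v 2.859 3.363 2.923
v 2.764 3.591 3.04
v 2.58 3.761 3.15
v 2.336 3.846 3.237
v 2.067 3.833 3.287
v 1.817 3.726 3.293
v 1.621 3.539 3.254
v 1.511 3.302 3.176
v 1.503 3.05 3.07
v 1.597 2.822 2.953
v 1.781 2.653 2.843
v 2.026 2.567 2.757
v 2.294 2.58 2.706
f 1 38 17
f 38 12 41
f 17 41 6
f 38 41 17
f 1 17 13
f 17 6 18
f 13 18 2
f 17 18 13
f 1 13 22
f 13 2 23
f 22 23 8
f 13 23 22
f 1 22 34
f 22 8 37
f 34 37 11
f 22 37 34
f 1 34 38
f 34 11 42
f 38 42 12
f 34 42 38
f 2 18 29
f 18 6 32
f 29 32 10
f 18 32 29
f 6 41 19
f 41 12 40
f 19 40 5
f 41 40 19
f 12 42 39
f 42 11 35
f 39 35 3
f 42 35 39
f 11 37 36
f 37 8 24
f 36 24 7
f 37 24 36
f 8 23 28
f 23 2 25
f 28 25 9
f 23 25 28
f 4 30 16
f 30 10 31
f 16 31 5
f 30 31 16
f 4 16 14
f 16 5 15
f 14 15 3
f 16 15 14
f 4 14 21
f 14 3 20
f 21 20 7
f 14 20 21
f 4 21 26
f 21 7 27
f 26 27 9
f 21 27 26
f 4 26 30
f 26 9 33
f 30 33 10
f 26 33 30
f 5 31 19
f 31 10 32
f 19 32 6
f 31 32 19
f 3 15 39
f 15 5 40
f 39 40 12
f 15 40 39
f 7 20 36
f 20 3 35
f 36 35 11
f 20 35 36
f 9 27 28
f 27 7 24
f 28 24 8
f 27 24 28
f 10 33 29
f 33 9 25
f 29 25 2
f 33 25 29
f 44 43 47
f 44 47 45
f 45 47 48
f 45 48 46
f 47 43 49
f 47 49 48
f 48 49 50
f 48 50 46
f 49 43 51
f 49 51 50
f 50 51 52
f 50 52 46
f 51 43 53
f 51 53 52
f 52 53 54
f 52 54 46
f 53 43 55
f 53 55 54
f 54 55 56
f 54 56 46
f 55 43 57
f 55 57 56
f 56 57 58
f 56 58 46
f 57 43 59
f 57 59 58
f 58 59 60
f 58 60 46
f 59 43 61
f 59 61 60
f 60 61 62
f 60 62 46
f 61 43 63
f 61 63 62
f 62 63 64
f 62 64 46
f 63 43 65
f 63 65 64
f 64 65 66
f 64 66 46
f 65 43 67
f 65 67 66
f 66 67 68
f 66 68 46
f 67 43 69
f 67 69 68
f 68 69 70
f 68 70 46
f 69 43 71
f 69 71 70
f 70 71 72
f 70 72 46
f 71 43 73
f 71 73 72
f 72 73 74
f 72 74 46
f 73 43 75
f 73 75 74
f 74 75 76
f 74 76 46
f 75 43 44
f 75 44 76
f 76 44 45
f 76 45 46
f 78 77 80
f 78 80 79
f 80 77 81
f 80 81 79
f 81 77 82
f 81 82 79
f 82 77 83
f 82 83 79
f 83 77 84
f 83 84 79
f 84 77 85
f 84 85 79
f 85 77 86
f 85 86 79
f 86 77 78
f 86 78 79
f 88 87 90
f 88 90 89
f 90 87 91
f 90 91 89
f 91 87 92
f 91 92 89
f 92 87 93
f 92 93 89
f 93 87 94
f 93 94 89
f 94 87 95
f 94 95 89
f 95 87 96
f 95 96 89
f 96 87 97
f 96 97 89
f 97 87 98
f 97 98 89
f 98 87 99
f 98 99 89
f 99 87 100
f 99 100 89
f 100 87 88
f 100 88 89
f 102 101 104
f 102 104 103
f 104 101 105
f 104 105 103
f 105 101 106
f 105 106 103
f 106 101 107
f 106 107 103
f 107 101 108
f 107 108 103
f 108 101 109
f 108 109 103
f 109 101 110
f 109 110 103
f 110 101 111
f 110 111 103
f 111 101 112
f 111 112 103
f 112 101 113
f 112 113 103
f 113 101 114
f 113 114 103
f 114 101 115
f 114 115 103
f 115 101 116
f 115 116 103
f 116 101 117
f 116 117 103
f 117 101 118
f 117 118 103
f 118 101 102
f 118 102 103



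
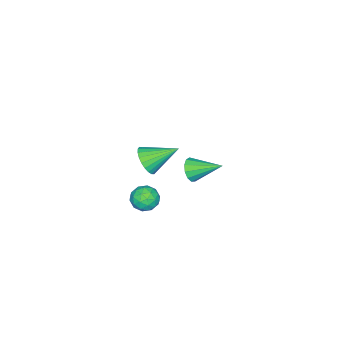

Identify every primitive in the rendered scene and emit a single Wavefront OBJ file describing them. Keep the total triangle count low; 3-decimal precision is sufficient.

v 3.458 3.163 3.206
v 3.65 3.487 2.616
v 3.082 4.637 3.894
v 3.266 3.406 2.579
v 2.943 3.248 2.741
v 2.783 3.063 3.05
v 2.838 2.909 3.41
v 3.09 2.836 3.704
v 3.459 2.867 3.841
v 3.828 2.992 3.776
v 4.079 3.17 3.53
v 4.133 3.347 3.181
v 3.973 3.465 2.841
v -2.609 -3.152 -3.635
v -1.808 -2.982 -3.154
v -3.511 -1.708 -2.645
v -1.767 -2.757 -3.446
v -1.854 -2.591 -3.766
v -2.056 -2.512 -4.066
v -2.342 -2.529 -4.301
v -2.669 -2.642 -4.434
v -2.987 -2.832 -4.446
v -3.247 -3.071 -4.335
v -3.411 -3.322 -4.117
v -3.452 -3.548 -3.825
v -3.365 -3.713 -3.505
v -3.163 -3.793 -3.205
v -2.877 -3.775 -2.97
v -2.55 -3.663 -2.837
v -2.232 -3.473 -2.825
v -1.971 -3.234 -2.936
v 1.875 0.182 -1.265
v 2.406 0.346 -1.854
v 2.834 -0.346 -0.546
v 3.365 -0.182 -1.135
v 3.036 0.421 -0.708
v 2.443 0.748 -1.152
v 2.797 -0.748 -1.248
v 2.204 -0.421 -1.692
v 2.976 -0.229 -1.843
v 3.124 0.494 -1.509
v 2.116 -0.494 -0.891
v 2.264 0.229 -0.557
v 2.056 0.31 -1.623
v 3.184 -0.31 -0.777
v 2.99 0.044 -0.526
v 3.302 0.141 -0.872
v 2.078 0.547 -1.21
v 2.39 0.643 -1.556
v 2.76 0.687 -0.882
v 2.85 -0.643 -0.844
v 3.162 -0.547 -1.19
v 1.938 -0.141 -1.528
v 2.25 -0.044 -1.874
v 2.48 -0.687 -1.518
v 2.703 0.069 -1.962
v 3.267 -0.242 -1.54
v 2.933 -0.574 -1.606
v 2.585 -0.382 -1.868
v 2.79 0.494 -1.766
v 3.354 0.183 -1.343
v 3.16 0.538 -1.092
v 2.812 0.73 -1.353
v 3.125 0.156 -1.76
v 1.886 -0.183 -1.057
v 2.45 -0.494 -0.634
v 2.428 -0.73 -1.047
v 2.08 -0.538 -1.308
v 1.973 0.242 -0.86
v 2.537 -0.069 -0.438
v 2.655 0.382 -0.532
v 2.307 0.574 -0.794
v 2.115 -0.156 -0.64
f 2 1 4
f 2 4 3
f 4 1 5
f 4 5 3
f 5 1 6
f 5 6 3
f 6 1 7
f 6 7 3
f 7 1 8
f 7 8 3
f 8 1 9
f 8 9 3
f 9 1 10
f 9 10 3
f 10 1 11
f 10 11 3
f 11 1 12
f 11 12 3
f 12 1 13
f 12 13 3
f 13 1 2
f 13 2 3
f 15 14 17
f 15 17 16
f 17 14 18
f 17 18 16
f 18 14 19
f 18 19 16
f 19 14 20
f 19 20 16
f 20 14 21
f 20 21 16
f 21 14 22
f 21 22 16
f 22 14 23
f 22 23 16
f 23 14 24
f 23 24 16
f 24 14 25
f 24 25 16
f 25 14 26
f 25 26 16
f 26 14 27
f 26 27 16
f 27 14 28
f 27 28 16
f 28 14 29
f 28 29 16
f 29 14 30
f 29 30 16
f 30 14 31
f 30 31 16
f 31 14 15
f 31 15 16
f 32 69 48
f 69 43 72
f 48 72 37
f 69 72 48
f 32 48 44
f 48 37 49
f 44 49 33
f 48 49 44
f 32 44 53
f 44 33 54
f 53 54 39
f 44 54 53
f 32 53 65
f 53 39 68
f 65 68 42
f 53 68 65
f 32 65 69
f 65 42 73
f 69 73 43
f 65 73 69
f 33 49 60
f 49 37 63
f 60 63 41
f 49 63 60
f 37 72 50
f 72 43 71
f 50 71 36
f 72 71 50
f 43 73 70
f 73 42 66
f 70 66 34
f 73 66 70
f 42 68 67
f 68 39 55
f 67 55 38
f 68 55 67
f 39 54 59
f 54 33 56
f 59 56 40
f 54 56 59
f 35 61 47
f 61 41 62
f 47 62 36
f 61 62 47
f 35 47 45
f 47 36 46
f 45 46 34
f 47 46 45
f 35 45 52
f 45 34 51
f 52 51 38
f 45 51 52
f 35 52 57
f 52 38 58
f 57 58 40
f 52 58 57
f 35 57 61
f 57 40 64
f 61 64 41
f 57 64 61
f 36 62 50
f 62 41 63
f 50 63 37
f 62 63 50
f 34 46 70
f 46 36 71
f 70 71 43
f 46 71 70
f 38 51 67
f 51 34 66
f 67 66 42
f 51 66 67
f 40 58 59
f 58 38 55
f 59 55 39
f 58 55 59
f 41 64 60
f 64 40 56
f 60 56 33
f 64 56 60



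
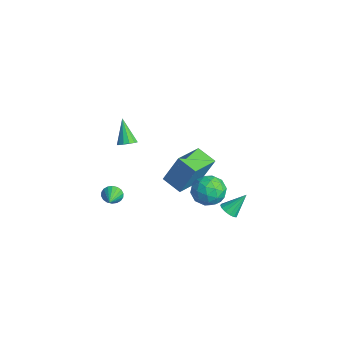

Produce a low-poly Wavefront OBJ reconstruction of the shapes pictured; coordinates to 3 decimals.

v -3.112 1.465 -4.128
v -2.725 2.242 -2.249
v -4.168 3.155 -4.609
v -3.781 3.932 -2.73
v -1.999 2.028 -4.59
v -1.612 2.805 -2.711
v -3.055 3.718 -5.071
v -2.668 4.495 -3.192
v 3.308 2.595 -2.018
v 3.554 2.978 -2.393
v 3.372 3.585 -0.962
v 3.253 3.025 -2.418
v 2.967 2.956 -2.337
v 2.772 2.791 -2.17
v 2.721 2.573 -1.962
v 2.827 2.361 -1.77
v 3.061 2.211 -1.644
v 3.362 2.164 -1.618
v 3.648 2.233 -1.7
v 3.843 2.398 -1.867
v 3.895 2.616 -2.075
v 3.789 2.829 -2.267
v -2.415 -1.866 -3.821
v -2.12 -1.718 -4.358
v -1.265 -2.474 -3.359
v -2.068 -1.496 -4.195
v -2.085 -1.347 -3.958
v -2.167 -1.301 -3.694
v -2.298 -1.367 -3.455
v -2.452 -1.532 -3.289
v -2.599 -1.763 -3.228
v -2.709 -2.014 -3.285
v -2.761 -2.237 -3.448
v -2.744 -2.385 -3.685
v -2.662 -2.431 -3.949
v -2.531 -2.365 -4.188
v -2.377 -2.201 -4.354
v -2.23 -1.97 -4.415
v 1.957 2.956 -1.154
v 2.795 2.491 -0.749
v 1.285 1.449 -1.491
v 2.123 0.984 -1.086
v 1.464 1.499 -0.467
v 1.879 2.431 -0.259
v 2.201 1.509 -1.981
v 2.616 2.441 -1.773
v 2.946 1.597 -1.26
v 2.491 1.591 -0.324
v 1.589 2.349 -1.916
v 1.134 2.343 -0.98
v 2.435 2.856 -0.922
v 1.645 1.084 -1.318
v 1.257 1.387 -0.954
v 1.75 1.114 -0.716
v 1.896 2.82 -0.634
v 2.389 2.547 -0.396
v 1.607 1.964 -0.23
v 1.691 1.393 -1.844
v 2.184 1.12 -1.606
v 2.33 2.826 -1.524
v 2.823 2.553 -1.286
v 2.473 1.976 -2.01
v 3.017 2.057 -0.984
v 2.622 1.171 -1.182
v 2.667 1.48 -1.709
v 2.912 2.027 -1.586
v 2.749 2.054 -0.434
v 2.354 1.168 -0.632
v 1.966 1.471 -0.268
v 2.21 2.018 -0.146
v 2.838 1.528 -0.734
v 1.726 2.772 -1.608
v 1.331 1.886 -1.806
v 1.87 1.922 -2.094
v 2.114 2.469 -1.972
v 1.458 2.769 -1.058
v 1.063 1.883 -1.256
v 1.168 1.913 -0.654
v 1.413 2.46 -0.531
v 1.242 2.412 -1.506
v 0.239 -1.937 2.737
v 0.68 -1.992 3.077
v -0.739 -1.823 4.023
v 0.647 -1.683 3.024
v 0.484 -1.454 2.88
v 0.243 -1.379 2.69
v 0.001 -1.481 2.516
v -0.166 -1.727 2.411
v -0.204 -2.041 2.41
v -0.101 -2.321 2.512
v 0.109 -2.479 2.686
v 0.361 -2.465 2.876
v 0.574 -2.284 3.022
f 2 4 1
f 5 2 1
f 1 4 3
f 3 5 1
f 2 8 4
f 6 2 5
f 6 8 2
f 4 8 3
f 7 5 3
f 3 8 7
f 7 6 5
f 8 6 7
f 10 9 12
f 10 12 11
f 12 9 13
f 12 13 11
f 13 9 14
f 13 14 11
f 14 9 15
f 14 15 11
f 15 9 16
f 15 16 11
f 16 9 17
f 16 17 11
f 17 9 18
f 17 18 11
f 18 9 19
f 18 19 11
f 19 9 20
f 19 20 11
f 20 9 21
f 20 21 11
f 21 9 22
f 21 22 11
f 22 9 10
f 22 10 11
f 24 23 26
f 24 26 25
f 26 23 27
f 26 27 25
f 27 23 28
f 27 28 25
f 28 23 29
f 28 29 25
f 29 23 30
f 29 30 25
f 30 23 31
f 30 31 25
f 31 23 32
f 31 32 25
f 32 23 33
f 32 33 25
f 33 23 34
f 33 34 25
f 34 23 35
f 34 35 25
f 35 23 36
f 35 36 25
f 36 23 37
f 36 37 25
f 37 23 38
f 37 38 25
f 38 23 24
f 38 24 25
f 39 76 55
f 76 50 79
f 55 79 44
f 76 79 55
f 39 55 51
f 55 44 56
f 51 56 40
f 55 56 51
f 39 51 60
f 51 40 61
f 60 61 46
f 51 61 60
f 39 60 72
f 60 46 75
f 72 75 49
f 60 75 72
f 39 72 76
f 72 49 80
f 76 80 50
f 72 80 76
f 40 56 67
f 56 44 70
f 67 70 48
f 56 70 67
f 44 79 57
f 79 50 78
f 57 78 43
f 79 78 57
f 50 80 77
f 80 49 73
f 77 73 41
f 80 73 77
f 49 75 74
f 75 46 62
f 74 62 45
f 75 62 74
f 46 61 66
f 61 40 63
f 66 63 47
f 61 63 66
f 42 68 54
f 68 48 69
f 54 69 43
f 68 69 54
f 42 54 52
f 54 43 53
f 52 53 41
f 54 53 52
f 42 52 59
f 52 41 58
f 59 58 45
f 52 58 59
f 42 59 64
f 59 45 65
f 64 65 47
f 59 65 64
f 42 64 68
f 64 47 71
f 68 71 48
f 64 71 68
f 43 69 57
f 69 48 70
f 57 70 44
f 69 70 57
f 41 53 77
f 53 43 78
f 77 78 50
f 53 78 77
f 45 58 74
f 58 41 73
f 74 73 49
f 58 73 74
f 47 65 66
f 65 45 62
f 66 62 46
f 65 62 66
f 48 71 67
f 71 47 63
f 67 63 40
f 71 63 67
f 82 81 84
f 82 84 83
f 84 81 85
f 84 85 83
f 85 81 86
f 85 86 83
f 86 81 87
f 86 87 83
f 87 81 88
f 87 88 83
f 88 81 89
f 88 89 83
f 89 81 90
f 89 90 83
f 90 81 91
f 90 91 83
f 91 81 92
f 91 92 83
f 92 81 93
f 92 93 83
f 93 81 82
f 93 82 83



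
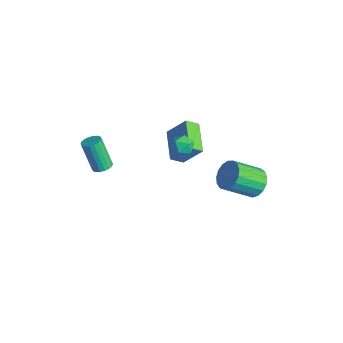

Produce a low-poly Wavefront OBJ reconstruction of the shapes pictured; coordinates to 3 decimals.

v 2.044 4.657 -2.47
v 2.517 5.143 -1.708
v 2.109 3.469 -0.388
v 1.636 2.983 -1.15
v 2.052 5.287 -1.668
v 1.644 3.613 -0.348
v 1.586 5.287 -1.812
v 1.178 3.614 -0.492
v 1.224 5.143 -2.107
v 0.816 3.469 -0.787
v 1.05 4.887 -2.485
v 0.643 3.214 -1.165
v 1.104 4.579 -2.859
v 0.696 2.905 -1.54
v 1.374 4.288 -3.144
v 0.966 2.615 -1.825
v 1.796 4.082 -3.275
v 1.388 2.408 -1.956
v 2.276 4.008 -3.222
v 1.868 2.334 -1.902
v 2.702 4.082 -2.996
v 2.294 2.408 -1.676
v 2.978 4.288 -2.649
v 2.57 2.614 -1.33
v 3.039 4.578 -2.262
v 2.631 2.905 -0.942
v 2.873 4.887 -1.922
v 2.465 3.213 -0.602
v -1.499 -3.567 0.174
v -1.076 -3.167 0.414
v -1.898 -3.432 2.306
v -2.321 -3.833 2.066
v -1.289 -2.998 0.345
v -2.111 -3.264 2.237
v -1.544 -2.942 0.242
v -2.366 -3.208 2.134
v -1.79 -3.01 0.126
v -2.612 -3.276 2.018
v -1.978 -3.189 0.019
v -2.8 -3.454 1.911
v -2.071 -3.442 -0.057
v -2.894 -3.708 1.835
v -2.051 -3.72 -0.088
v -2.874 -3.986 1.804
v -1.922 -3.968 -0.066
v -2.744 -4.233 1.826
v -1.709 -4.136 0.003
v -2.531 -4.402 1.895
v -1.454 -4.192 0.106
v -2.276 -4.458 1.998
v -1.208 -4.124 0.222
v -2.03 -4.39 2.114
v -1.02 -3.946 0.329
v -1.842 -4.211 2.221
v -0.926 -3.692 0.405
v -1.749 -3.958 2.297
v -0.946 -3.414 0.436
v -1.769 -3.68 2.328
v -0.589 0.552 1.726
v -0.169 1.11 2.114
v 0.369 0.43 0.866
v 0.789 0.988 1.254
v 0.666 0.273 1.591
v 0.074 0.349 2.122
v 0.126 1.191 0.858
v -0.466 1.267 1.389
v 0.273 1.505 1.578
v 0.607 0.937 2.031
v -0.407 0.603 0.949
v -0.073 0.035 1.402
v -2.589 2.145 -0.74
v -2.764 1.353 -0.155
v -1.824 3.014 0.664
v -1.999 2.222 1.249
v -0.701 1.338 -1.269
v -0.876 0.546 -0.684
v 0.064 2.207 0.135
v -0.111 1.415 0.72
f 2 1 5
f 2 5 3
f 3 5 6
f 3 6 4
f 5 1 7
f 5 7 6
f 6 7 8
f 6 8 4
f 7 1 9
f 7 9 8
f 8 9 10
f 8 10 4
f 9 1 11
f 9 11 10
f 10 11 12
f 10 12 4
f 11 1 13
f 11 13 12
f 12 13 14
f 12 14 4
f 13 1 15
f 13 15 14
f 14 15 16
f 14 16 4
f 15 1 17
f 15 17 16
f 16 17 18
f 16 18 4
f 17 1 19
f 17 19 18
f 18 19 20
f 18 20 4
f 19 1 21
f 19 21 20
f 20 21 22
f 20 22 4
f 21 1 23
f 21 23 22
f 22 23 24
f 22 24 4
f 23 1 25
f 23 25 24
f 24 25 26
f 24 26 4
f 25 1 27
f 25 27 26
f 26 27 28
f 26 28 4
f 27 1 2
f 27 2 28
f 28 2 3
f 28 3 4
f 30 29 33
f 30 33 31
f 31 33 34
f 31 34 32
f 33 29 35
f 33 35 34
f 34 35 36
f 34 36 32
f 35 29 37
f 35 37 36
f 36 37 38
f 36 38 32
f 37 29 39
f 37 39 38
f 38 39 40
f 38 40 32
f 39 29 41
f 39 41 40
f 40 41 42
f 40 42 32
f 41 29 43
f 41 43 42
f 42 43 44
f 42 44 32
f 43 29 45
f 43 45 44
f 44 45 46
f 44 46 32
f 45 29 47
f 45 47 46
f 46 47 48
f 46 48 32
f 47 29 49
f 47 49 48
f 48 49 50
f 48 50 32
f 49 29 51
f 49 51 50
f 50 51 52
f 50 52 32
f 51 29 53
f 51 53 52
f 52 53 54
f 52 54 32
f 53 29 55
f 53 55 54
f 54 55 56
f 54 56 32
f 55 29 57
f 55 57 56
f 56 57 58
f 56 58 32
f 57 29 30
f 57 30 58
f 58 30 31
f 58 31 32
f 59 70 64
f 59 64 60
f 59 60 66
f 59 66 69
f 59 69 70
f 60 64 68
f 64 70 63
f 70 69 61
f 69 66 65
f 66 60 67
f 62 68 63
f 62 63 61
f 62 61 65
f 62 65 67
f 62 67 68
f 63 68 64
f 61 63 70
f 65 61 69
f 67 65 66
f 68 67 60
f 72 74 71
f 75 72 71
f 71 74 73
f 73 75 71
f 72 78 74
f 76 72 75
f 76 78 72
f 74 78 73
f 77 75 73
f 73 78 77
f 77 76 75
f 78 76 77



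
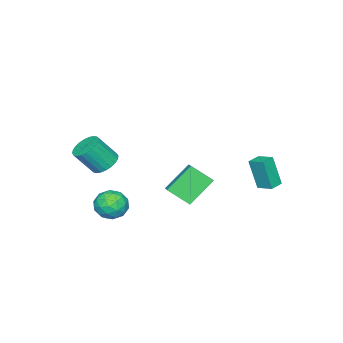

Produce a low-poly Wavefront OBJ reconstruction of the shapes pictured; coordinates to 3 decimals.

v 3.997 -1.6 -0.845
v 4.586 -2.318 -1.241
v 3.134 -2.742 -0.059
v 3.723 -3.46 -0.455
v 4.097 -2.823 0.233
v 4.63 -2.117 -0.253
v 3.09 -2.943 -1.047
v 3.623 -2.237 -1.533
v 4.025 -3.148 -1.366
v 4.648 -3.074 -0.575
v 3.072 -1.986 -0.725
v 3.695 -1.912 0.066
v 4.368 -1.859 -1.112
v 3.352 -3.201 -0.188
v 3.572 -2.827 0.217
v 3.918 -3.249 -0.016
v 4.394 -1.741 -0.531
v 4.74 -2.163 -0.764
v 4.452 -2.459 0.102
v 2.98 -2.897 -0.536
v 3.326 -3.319 -0.769
v 3.802 -1.811 -1.284
v 4.148 -2.233 -1.517
v 3.268 -2.601 -1.402
v 4.384 -2.769 -1.418
v 3.876 -3.44 -0.956
v 3.504 -3.136 -1.304
v 3.818 -2.721 -1.59
v 4.75 -2.725 -0.953
v 4.242 -3.396 -0.491
v 4.462 -3.022 -0.087
v 4.776 -2.607 -0.372
v 4.42 -3.213 -1.026
v 3.478 -1.664 -0.809
v 2.97 -2.335 -0.347
v 2.944 -2.453 -0.928
v 3.258 -2.038 -1.213
v 3.844 -1.62 -0.344
v 3.336 -2.291 0.118
v 3.902 -2.339 0.29
v 4.216 -1.924 0.004
v 3.3 -1.847 -0.274
v 2.117 1.175 2.783
v 2.819 1.774 3.218
v 1.709 2.304 1.884
v 2.411 2.903 2.319
v 3.429 0.597 1.461
v 4.131 1.196 1.896
v 3.021 1.726 0.562
v 3.723 2.325 0.997
v 3.555 -3.095 2.194
v 3.997 -2.377 2.364
v 4.687 -3.127 3.737
v 4.245 -3.845 3.566
v 3.714 -2.322 2.536
v 4.404 -3.072 3.909
v 3.407 -2.385 2.656
v 4.097 -3.135 4.029
v 3.123 -2.556 2.705
v 3.813 -3.306 4.078
v 2.904 -2.809 2.677
v 3.594 -3.559 4.05
v 2.784 -3.105 2.575
v 3.475 -3.855 3.948
v 2.782 -3.4 2.415
v 3.472 -4.15 3.788
v 2.897 -3.649 2.222
v 3.588 -4.399 3.594
v 3.113 -3.813 2.023
v 3.803 -4.563 3.396
v 3.396 -3.868 1.851
v 4.086 -4.618 3.224
v 3.703 -3.805 1.731
v 4.393 -4.555 3.104
v 3.987 -3.634 1.682
v 4.677 -4.384 3.055
v 4.206 -3.381 1.71
v 4.896 -4.131 3.083
v 4.325 -3.085 1.812
v 5.016 -3.835 3.185
v 4.328 -2.79 1.972
v 5.018 -3.54 3.345
v 4.212 -2.541 2.166
v 4.903 -3.291 3.538
v -3.851 2.341 -1.177
v -3.859 1.736 0.687
v -3.725 3.323 -0.858
v -3.732 2.718 1.006
v -3.008 2.242 -1.206
v -3.015 1.637 0.658
v -2.881 3.224 -0.887
v -2.889 2.619 0.977
f 1 38 17
f 38 12 41
f 17 41 6
f 38 41 17
f 1 17 13
f 17 6 18
f 13 18 2
f 17 18 13
f 1 13 22
f 13 2 23
f 22 23 8
f 13 23 22
f 1 22 34
f 22 8 37
f 34 37 11
f 22 37 34
f 1 34 38
f 34 11 42
f 38 42 12
f 34 42 38
f 2 18 29
f 18 6 32
f 29 32 10
f 18 32 29
f 6 41 19
f 41 12 40
f 19 40 5
f 41 40 19
f 12 42 39
f 42 11 35
f 39 35 3
f 42 35 39
f 11 37 36
f 37 8 24
f 36 24 7
f 37 24 36
f 8 23 28
f 23 2 25
f 28 25 9
f 23 25 28
f 4 30 16
f 30 10 31
f 16 31 5
f 30 31 16
f 4 16 14
f 16 5 15
f 14 15 3
f 16 15 14
f 4 14 21
f 14 3 20
f 21 20 7
f 14 20 21
f 4 21 26
f 21 7 27
f 26 27 9
f 21 27 26
f 4 26 30
f 26 9 33
f 30 33 10
f 26 33 30
f 5 31 19
f 31 10 32
f 19 32 6
f 31 32 19
f 3 15 39
f 15 5 40
f 39 40 12
f 15 40 39
f 7 20 36
f 20 3 35
f 36 35 11
f 20 35 36
f 9 27 28
f 27 7 24
f 28 24 8
f 27 24 28
f 10 33 29
f 33 9 25
f 29 25 2
f 33 25 29
f 44 46 43
f 47 44 43
f 43 46 45
f 45 47 43
f 44 50 46
f 48 44 47
f 48 50 44
f 46 50 45
f 49 47 45
f 45 50 49
f 49 48 47
f 50 48 49
f 52 51 55
f 52 55 53
f 53 55 56
f 53 56 54
f 55 51 57
f 55 57 56
f 56 57 58
f 56 58 54
f 57 51 59
f 57 59 58
f 58 59 60
f 58 60 54
f 59 51 61
f 59 61 60
f 60 61 62
f 60 62 54
f 61 51 63
f 61 63 62
f 62 63 64
f 62 64 54
f 63 51 65
f 63 65 64
f 64 65 66
f 64 66 54
f 65 51 67
f 65 67 66
f 66 67 68
f 66 68 54
f 67 51 69
f 67 69 68
f 68 69 70
f 68 70 54
f 69 51 71
f 69 71 70
f 70 71 72
f 70 72 54
f 71 51 73
f 71 73 72
f 72 73 74
f 72 74 54
f 73 51 75
f 73 75 74
f 74 75 76
f 74 76 54
f 75 51 77
f 75 77 76
f 76 77 78
f 76 78 54
f 77 51 79
f 77 79 78
f 78 79 80
f 78 80 54
f 79 51 81
f 79 81 80
f 80 81 82
f 80 82 54
f 81 51 83
f 81 83 82
f 82 83 84
f 82 84 54
f 83 51 52
f 83 52 84
f 84 52 53
f 84 53 54
f 86 88 85
f 89 86 85
f 85 88 87
f 87 89 85
f 86 92 88
f 90 86 89
f 90 92 86
f 88 92 87
f 91 89 87
f 87 92 91
f 91 90 89
f 92 90 91

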